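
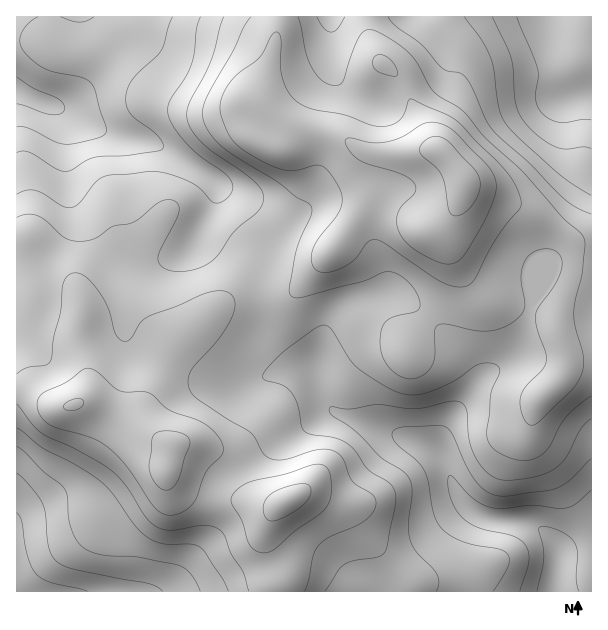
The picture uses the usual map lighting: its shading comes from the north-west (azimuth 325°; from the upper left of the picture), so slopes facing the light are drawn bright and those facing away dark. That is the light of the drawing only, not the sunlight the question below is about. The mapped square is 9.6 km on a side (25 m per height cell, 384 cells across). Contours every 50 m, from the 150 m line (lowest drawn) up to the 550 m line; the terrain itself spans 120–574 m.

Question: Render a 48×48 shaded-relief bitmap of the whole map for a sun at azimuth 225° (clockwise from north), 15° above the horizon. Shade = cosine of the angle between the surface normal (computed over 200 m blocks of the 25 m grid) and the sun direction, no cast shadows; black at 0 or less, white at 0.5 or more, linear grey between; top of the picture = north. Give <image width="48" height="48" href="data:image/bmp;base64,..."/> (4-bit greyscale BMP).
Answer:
<image width="48" height="48" href="data:image/bmp;base64,Qk32BAAAAAAAAHYAAAAoAAAAMAAAADAAAAABAAQAAAAAAIAEAAATCwAAEwsAABAAAAAAAAAAAAAAABEREQAiIiIAMzMzAERERABVVVUAZmZmAHd3dwCIiIgAmZmZAKqqqgC7u7sAzMzMAN3d3QDu7u4A////AKu7vMy7qru7u8uodmZ4iJmHZneHdlZ5mau7zMy7q7u7vMuodmZ4iZh2Vnd3dlV5mbu7u7uqq7u7vMuodmeImYdlVmd3ZURomau7uqmavMu7u8uod3eJmYZVVmZVVDRpqaq7qpmbzcu7u7upiIiZmHVFVlREMzWKqaq7qZms3suru7upmImZiGVVVUNFVWirqau7qZm97sqZqrqpmYiIh2VVVEWJqavLmLu7qZrN7bmImZmYh3dnZlRFRFnNy8y6iMy6qqve7Kd3iIh2ZmVVVENERHzty7upiMy7u83u25dneHZVVVREMzMzNZ3tu7qZiMzMzd3cuYdniHZUVVQzMzMzR77cu6qYd93d3dy6qYd3d2VVVVQyIjNEac7buqmHd+7u3LqpmHZmVVVWZlMiI0Vnms3Kqph2Z+/ty6mZh2VENEVndlQ0RXiaq8y6mph2d+7cqYiIdkQzNFZ3ZVVneJq7qruqqqh3eMyph3d3ZURERWZ3ZVaJmbzLuruqqqmIiKl2ZmVmZVVWZnd3ZVeaqs3LqqqpmZiIiIdmdlVWZmZ3d3d3Zmiaq83KmZmZmIiHd3d4h1VWd3d3d3iHdnmqq8uoiIiZmIiIdneJl1Vnd4iIh3iId4mqq7qHd3iZmZmYZoiZl2Z4iIiIh3iIiImqqql2Z4mZmZqoZoiZh3d4iIiIh3iJmImqqZh3eJmqmZqXZpiJmHd4iIiId3iJmImZmYd3iZqpmJmHZoiJmGZ3d3d3d3eJmImZmId4maqYd4iHd4iZl2ZnZmd3d3eImZmZmIiJqqmHdniHd5iJhlVmZmZmZnd4maqqmYmry6l3ZniId5iIdlZmZ2Zmd3d4mrupmZrN3Kh2Z3iIh5iHZVZ3d3Znd3d4mrqYiJve25d2d4iIh5h2Zmd3iHd4iId4mqmHeK3tyod3d4iIh4dlVneIiHd4iIiImZiHebzbmId3eImYdmZUV4h4iHd3iIiJmZiIiaupiId2eIh2VFVEZ4h3iHdmd4iJmZmZmZmHeJh2d4ZTM1VFaId3d3ZVZ4iaqpqqmZiImphmZmQiI2VVeIdmdmRFaKu8uqq6mYiJqqhlRDESNGZVeHZmZURGnN7uy6q6qZmau5ZCIhATVmVVZ2VVVUWL3//9upq6qZqrunQQAAAkZlVFZlVVZnnO//7bmIqqmImaqEEAAAE1ZlRFVmZ4ib3v/tuod4mYZWZ4dBAAARJFZkRFZ4mqq83t3LmId3d1REZ3UgAAEiNFZkRWiaq7u7zMy6mHZVVENGeGMQASMzRWZlZ5qqqqqaqruph2VERFZ4mGMSMzM0VndomquqqpiImaqZdlVVVniaqFM0VERFZ3d7u7qqmYiIiZmYdlVVZ4qqljNGZURFZ4iLuqmZmIiImamYd2ZVZ5qpdCNXZURFZ4iKqZiIiIiImqqYiHZVZ5qXQiRnZURFVniJmId4iIiJmqqpmHZVV5l0ITV3VENEVniIh3d3iIiJmqqpmHVEV5hjI1d2VERFV4iIh3d4iIiJmqqZmHVEV5hTJGd1RERFZ4iA=="/>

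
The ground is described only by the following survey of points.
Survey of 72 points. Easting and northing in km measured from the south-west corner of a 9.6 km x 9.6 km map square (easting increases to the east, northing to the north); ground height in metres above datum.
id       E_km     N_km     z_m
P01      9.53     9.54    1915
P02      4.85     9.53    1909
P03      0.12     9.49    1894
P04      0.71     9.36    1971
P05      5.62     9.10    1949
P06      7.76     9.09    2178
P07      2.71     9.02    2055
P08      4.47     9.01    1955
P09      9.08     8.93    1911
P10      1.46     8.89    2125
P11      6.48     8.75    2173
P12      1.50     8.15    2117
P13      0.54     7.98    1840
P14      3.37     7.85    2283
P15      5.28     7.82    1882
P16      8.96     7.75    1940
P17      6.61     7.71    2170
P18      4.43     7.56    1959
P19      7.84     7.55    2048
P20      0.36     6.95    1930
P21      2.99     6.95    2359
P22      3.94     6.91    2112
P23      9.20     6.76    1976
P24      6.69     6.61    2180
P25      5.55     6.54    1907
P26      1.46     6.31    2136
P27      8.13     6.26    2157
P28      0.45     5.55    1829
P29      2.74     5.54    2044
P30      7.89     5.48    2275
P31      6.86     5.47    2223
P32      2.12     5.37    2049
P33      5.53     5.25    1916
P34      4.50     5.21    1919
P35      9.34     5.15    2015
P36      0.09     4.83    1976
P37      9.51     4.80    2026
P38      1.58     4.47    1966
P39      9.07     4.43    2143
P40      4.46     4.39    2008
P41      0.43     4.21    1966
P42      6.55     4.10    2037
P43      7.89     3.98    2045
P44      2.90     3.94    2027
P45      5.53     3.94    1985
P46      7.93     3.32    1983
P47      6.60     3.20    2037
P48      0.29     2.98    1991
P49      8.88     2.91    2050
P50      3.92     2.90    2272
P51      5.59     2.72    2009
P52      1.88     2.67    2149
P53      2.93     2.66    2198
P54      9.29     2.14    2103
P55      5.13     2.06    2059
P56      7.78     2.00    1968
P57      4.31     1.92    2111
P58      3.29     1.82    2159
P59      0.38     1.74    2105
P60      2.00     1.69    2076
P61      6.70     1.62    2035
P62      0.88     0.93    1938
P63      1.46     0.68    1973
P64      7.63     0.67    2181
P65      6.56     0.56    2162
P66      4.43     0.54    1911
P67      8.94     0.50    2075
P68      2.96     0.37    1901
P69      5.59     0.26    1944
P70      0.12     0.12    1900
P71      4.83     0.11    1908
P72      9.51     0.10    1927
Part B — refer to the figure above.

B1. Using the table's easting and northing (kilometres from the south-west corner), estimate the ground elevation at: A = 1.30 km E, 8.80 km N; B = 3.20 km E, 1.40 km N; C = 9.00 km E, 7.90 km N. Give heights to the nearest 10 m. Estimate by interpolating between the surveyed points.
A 2090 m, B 2050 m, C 1920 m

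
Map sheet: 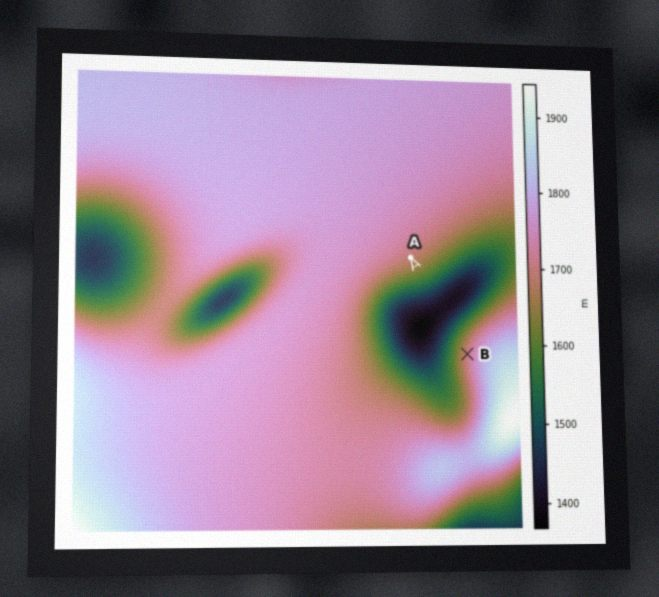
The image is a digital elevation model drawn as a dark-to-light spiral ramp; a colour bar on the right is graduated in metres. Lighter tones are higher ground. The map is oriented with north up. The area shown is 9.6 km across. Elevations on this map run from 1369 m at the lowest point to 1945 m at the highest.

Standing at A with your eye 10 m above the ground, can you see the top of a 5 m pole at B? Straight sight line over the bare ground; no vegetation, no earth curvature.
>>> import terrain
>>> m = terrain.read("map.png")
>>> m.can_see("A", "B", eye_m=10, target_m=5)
True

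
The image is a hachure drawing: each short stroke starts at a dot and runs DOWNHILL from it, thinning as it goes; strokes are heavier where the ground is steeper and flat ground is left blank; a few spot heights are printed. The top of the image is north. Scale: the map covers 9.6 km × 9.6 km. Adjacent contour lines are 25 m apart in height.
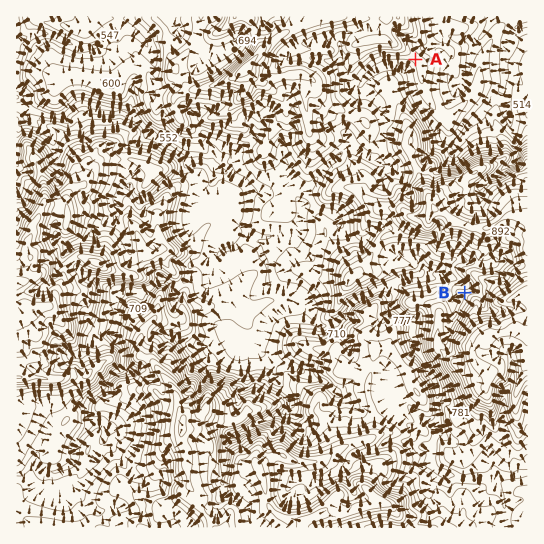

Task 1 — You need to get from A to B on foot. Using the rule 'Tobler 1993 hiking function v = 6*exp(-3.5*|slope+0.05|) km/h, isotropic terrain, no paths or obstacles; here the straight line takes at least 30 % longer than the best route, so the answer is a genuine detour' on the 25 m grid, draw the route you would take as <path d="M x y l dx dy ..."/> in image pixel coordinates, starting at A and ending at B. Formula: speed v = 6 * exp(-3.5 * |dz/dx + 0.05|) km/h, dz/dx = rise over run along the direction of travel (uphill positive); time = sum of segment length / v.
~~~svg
<path d="M415 59l-1 3 0 5-13 27 0 3-6 10 0 11-6 13 0 19 6 13 0 36-4 7 0 3 7 13 5 5 3 4 21 11 2 1 2 6 7 6 3 2 4 4 2 1 2 3 0 4 2 5 2 1 4 8 5 6 3 4"/>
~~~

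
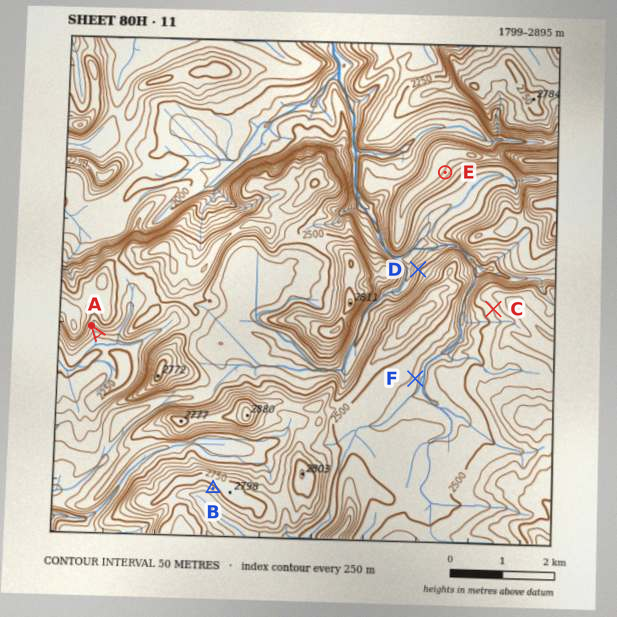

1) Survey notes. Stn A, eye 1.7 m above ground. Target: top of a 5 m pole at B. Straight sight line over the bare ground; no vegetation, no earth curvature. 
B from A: not visible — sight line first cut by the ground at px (139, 389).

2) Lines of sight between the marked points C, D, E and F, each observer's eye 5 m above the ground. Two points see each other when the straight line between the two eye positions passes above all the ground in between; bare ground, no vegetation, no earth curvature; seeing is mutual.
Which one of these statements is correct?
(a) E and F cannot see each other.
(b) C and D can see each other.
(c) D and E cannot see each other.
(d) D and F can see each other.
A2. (a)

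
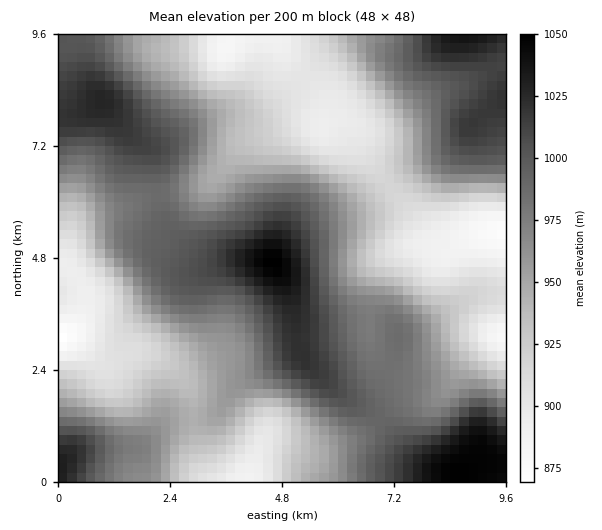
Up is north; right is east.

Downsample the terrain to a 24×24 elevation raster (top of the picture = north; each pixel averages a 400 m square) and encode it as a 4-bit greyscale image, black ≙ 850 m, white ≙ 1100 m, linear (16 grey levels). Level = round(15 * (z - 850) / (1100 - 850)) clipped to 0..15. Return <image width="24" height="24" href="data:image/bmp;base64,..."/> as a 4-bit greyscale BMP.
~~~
<image width="24" height="24" href="data:image/bmp;base64,Qk2WAQAAAAAAAHYAAAAoAAAAGAAAABgAAAABAAQAAAAAACABAAATCwAAEwsAABAAAAAAAAAAAAAAABEREQAiIiIAMzMzAERERABVVVUAZmZmAHd3dwCIiIgAmZmZAKqqqgC7u7sAzMzMAN3d3QDu7u4A////ALmHdlQzI1ZnmavMzLqYd1VDM1Vniau8zKmHd2VVM0VniZmry4dmZmZmRFaImIiJqmVEVmZmZniZmId3h1RERVVneJqpiId2ZTM0RFZneaqpiIdlQxI0RFZ3iaqYiIdlMiI0Vnd3iqqYiIdkMjI0aIiImrqYd3ZURDM1eJmZq7qHZlRERDNXiZmqvLqGVEMzMzRoiZmqvLqGVDMiIkV4iZmZq6mHVDMyIlV4iIiImZmGVEMzImZ4iIZniIh2VERVVXeJmYZmZmZURFZ4iIiZqZdlVVQzNFeJmaqqqZhlVEMzNFeaqqqqqYdlVDMzNGeaqqq6mHZVRDMzRXiZqqqph2VEQzM0VoiZqpqYZlQjMzNFaImqqpmHZVMiIjNFeIq7ug=="/>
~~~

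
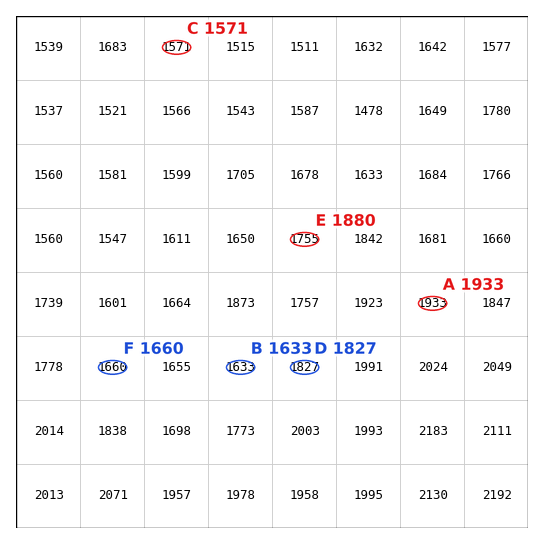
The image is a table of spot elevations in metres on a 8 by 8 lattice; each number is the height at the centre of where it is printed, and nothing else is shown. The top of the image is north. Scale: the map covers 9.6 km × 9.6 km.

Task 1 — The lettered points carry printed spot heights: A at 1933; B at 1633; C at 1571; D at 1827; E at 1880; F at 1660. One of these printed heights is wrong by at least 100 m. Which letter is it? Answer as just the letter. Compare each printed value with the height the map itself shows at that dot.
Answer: E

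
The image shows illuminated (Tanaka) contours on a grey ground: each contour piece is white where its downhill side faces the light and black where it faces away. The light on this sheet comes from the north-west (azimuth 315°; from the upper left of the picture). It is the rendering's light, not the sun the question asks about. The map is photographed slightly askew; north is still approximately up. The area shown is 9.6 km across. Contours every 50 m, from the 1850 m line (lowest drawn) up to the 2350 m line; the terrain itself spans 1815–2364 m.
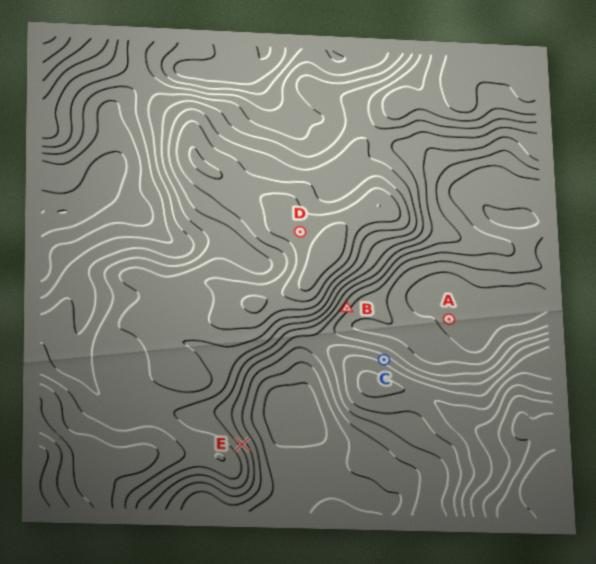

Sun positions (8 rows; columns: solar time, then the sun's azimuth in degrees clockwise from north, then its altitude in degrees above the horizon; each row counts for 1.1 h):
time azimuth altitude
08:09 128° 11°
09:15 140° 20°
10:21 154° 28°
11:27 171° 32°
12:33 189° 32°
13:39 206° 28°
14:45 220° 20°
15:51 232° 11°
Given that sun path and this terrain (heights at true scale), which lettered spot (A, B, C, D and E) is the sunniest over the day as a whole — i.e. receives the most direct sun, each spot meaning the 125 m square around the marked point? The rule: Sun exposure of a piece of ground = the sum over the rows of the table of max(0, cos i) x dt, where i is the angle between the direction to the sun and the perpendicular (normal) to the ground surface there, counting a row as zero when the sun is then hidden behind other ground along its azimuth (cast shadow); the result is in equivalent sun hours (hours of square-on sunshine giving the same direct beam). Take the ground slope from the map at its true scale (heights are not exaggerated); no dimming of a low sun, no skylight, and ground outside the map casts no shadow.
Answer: B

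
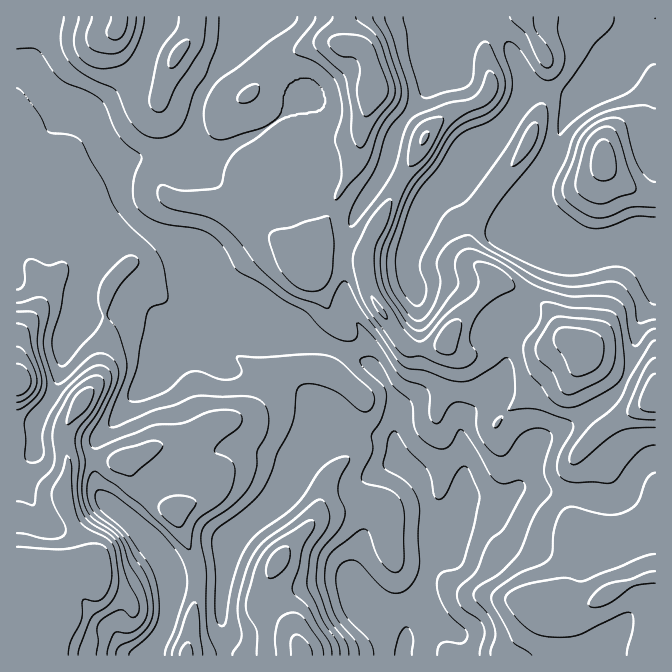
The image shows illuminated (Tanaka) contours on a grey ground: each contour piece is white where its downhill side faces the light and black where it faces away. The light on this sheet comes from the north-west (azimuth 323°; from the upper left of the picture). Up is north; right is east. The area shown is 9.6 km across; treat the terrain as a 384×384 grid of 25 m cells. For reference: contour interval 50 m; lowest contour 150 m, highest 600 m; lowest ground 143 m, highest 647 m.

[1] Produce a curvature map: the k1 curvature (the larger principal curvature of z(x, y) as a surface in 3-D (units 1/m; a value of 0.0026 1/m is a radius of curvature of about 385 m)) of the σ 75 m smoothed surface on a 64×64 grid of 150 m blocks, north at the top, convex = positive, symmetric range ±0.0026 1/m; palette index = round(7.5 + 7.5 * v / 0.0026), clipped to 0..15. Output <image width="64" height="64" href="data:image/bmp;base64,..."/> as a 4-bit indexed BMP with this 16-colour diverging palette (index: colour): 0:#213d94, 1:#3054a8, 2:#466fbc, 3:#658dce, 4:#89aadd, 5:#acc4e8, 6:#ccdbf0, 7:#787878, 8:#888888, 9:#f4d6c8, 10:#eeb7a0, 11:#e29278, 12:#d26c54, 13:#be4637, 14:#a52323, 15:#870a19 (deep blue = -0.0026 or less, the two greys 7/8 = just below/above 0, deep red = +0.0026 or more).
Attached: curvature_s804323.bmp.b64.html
<image width="64" height="64" href="data:image/bmp;base64,Qk12CAAAAAAAAHYAAAAoAAAAQAAAAEAAAAABAAQAAAAAAAAIAAATCwAAEwsAABAAAAAAAAAAlD0hAKhUMAC8b0YAzo1lAN2qiQDoxKwA8NvMAHh4eACIiIgAyNb0AKC37gB4kuIAVGzSADdGvgAjI6UAGQqHAIiJuGiXaGeb7pmqmIeKu6qqmYh4iJmZmqh4iIiHeIiJiHi6iJmamIjfmIeIiJvLqqqZiHeJmHd4qYiIiIh3iImIeKuXeKyph7+nd4iIm7qYiIiIeImIdmeZiIiIiHd3iYh4m6dmjMqYn7d4mZmauodneIh4iIiHZ5mZmZmYiHeJiIiaqpib2pifx3irqZq6h2d4iHd3iJiImpmZmaqYd4mIiJmauqvJh47XeJu5iaqHd3iJiHeJqru7qZmJm8qHeIiIiInKq7mHfeiIi7mJmYd3eImYiJqru7qqqZiJvMqIiIh3icupmYd86IiKy5mZdnd4iqmJmZiIiZiJmHiKvLuIiJmZy5mJh33oiIm8uZh2Z3iaqYiYZ5h4mIiJiIiJqqu7u6rMmIiHj8h3iK3amHZniJqph4dnmHeIh3iYd3iJmaqZmcyoeHe/p3eIm+2odniImqiHd3iZd4iIeJh3iIiId3ibzLl3eO2Gd4iZvtqIiIiaqHd3eJl3eIiIiIiIiIh2ety6mHd76nZniIiL7amYiJmod3d3iYiIiIiIiIh4iHee6niIiK3Jh3iIiHi+ypmIiah3iHeJiIiImIiIiIiIiL+2Z3eb3Lu6mIiHd4zJmZiJmIiId4l3iIiZiHd4iIiJ75Vmeby6q7y6iIh3esmImZmYiJh3iHeIeJmHiHeIiJrvhnebuYiImaqZiId4uneJmZiImHeJiHd4mYeIh4iImd+HiKuYeIiImZmIh3irh4iIiHiYd4mYd4mZiIiIiIiHz6mqqYd3eIiZmYiHiJupiHeIeJh3iamImbuYiIiIl2fPqry6qXd4iImZiHd4iauod3h4mHeKqYiJrah3d3eXZ++ImrvLqYiIiIiHd3eIirqHeImZd4qod3ib2od3d6iJ7nZ4iZu7qpiIiIiId3iImnd4mamIm6h3d4jNqHd3qInul4d4iZmaqpiJiIiIiIiZh4maqImrqHd3eJvLh3e3ec/JiHiIiIiaupmYiIiIiZqYiJqneKqph3d4mZzLmMiIr/uIiIiIiImqqZiIiHeIm5h3iqh4maqZiJmYeL3c2piM/piHd4iIiIiZmYh3d3ibmHeJqYiIiZmZqoh3eszsuprv2Ydnd4mId4iZiHd3irqpiIiYiId4mIirmIh4rN25iK79mHd3iYd3eIiIh4msqIiZd4iZh3eId5uomYid3Jhnm925iHiJh3eIiZmaq7l3eKl3iZmIh4mIiqmZmJ3ch2eKu6mIeIiIeJmaq7u6mHZ4upmau6mIiZiJqpmYjdt2d4mqmYd4h3iamHd4iIiYd3ndzLu6qpmaqYmZqpiMzHZ3iJmZh3d4iZh3d3h3eJqYfP3M3Jd4iJqqqqmqiIy8l3d4mZiHd4iIiHd3d3iJuoif+YnPt2d4h4q7qquXi6y4h3iZiId4iIiIh4iHd5uoiP+3Z53qd3d2i7mJq6eJm8qIeJmIiIiIiIh3iIh4q4eM/YZmms2nd2erl4iKuYd5uoeImYd4mYiIiHd4iIm6d5/4dmaZm8p3m8uYiImph1iqh4iZh3ioiIiId3eJqql4z7ZnZ5mIvKvduYiImZmHaJmYiIqYiZh3iIiHiJqqqYjvlnd3iIeb3cqHd3eJqYeJmKmIiZmamId4iJmZqpmpme+HeJiImc7bmHd3d4mZh4mHmYd4mZqYh3d4iJmZiKmJ7oZ4mZms7JiHd3d3iJiIiHeIh3iJqYh3d3iIiJmJqYnelneIiay4d3d3d3eIiIiId4iHeJqId3d3eImZmZmpiL+3d3iJm5Znd3d4iIiHeIh3iIeJmIiId3eJmZmYiKl3n/mHd4iLpmd3iIiZmId4iHeIiImIiIiImZqpiHeImoeM+4d4iIu3d3iIiJmZhnh4h4iImXiJmqqqqYiHd4eKl3j/h3iIisp3eIiYmZmYiYiIiImYeJmaqqmYh3d3d4q4eL+3eIh4zJd3iamZmZq8iIiIiZh4iZmIiIiIiHd3ebp3jvh3h3edyHeKu6mYm8uIiIiZiIiJmHd3iZiId3d4q5h5+3eHd4rbh4mbqpm7mIiIiZiIeImYd3eImYiHd3eLuIffqIh3eL6oiIm6q7l2iIiJmHd3iYiHd4iJmYiIh3rJh5/piHd3jemHeKu7p3aHiIiHeIeIiHd4iIiJmYiIidqHjfuHd3d6/Ih3m8yXd4iIiIiIiIiYh4iIh3iJmZmK6neK/4Z3d3jPqImrzJd3iIiIiIiIiZmIiZiIiIiIiJrsd4nf2GeIeJ/IiZrMqIeIh3iHeIiJmYiJmYiIiId3ie2Hia3+qImIjeh4iazKiIiId3d3iJmZiIiZmIiHh3d43qiZiM/9upiK2neImauoiHeId3iZmamHiJqpmId3d3i9yql3ib39qIi6d3iIiamIeIh3iZmJund4iaqod3d2ebzLqXeIeM+5h5p3eId3iYh4iIiZmIi7h4iIial3d3aJrNqYd3dmn7mIm5iId3eJh3iIiZmYeL2YiHh4mph3d5mc2Yh3d3euqIi8qIiHd4l3eImZmZmInciId3iJqpiJqZ3Id3d3iL2HeNypiId3iXd4maqauYib64iHd3ibu6u5rbh3d3iIvId62piHd3eId4iZqqvJiInNmIh4iImry6q8qIh3iIirh5y5iIh4eIiIiIiZq9qId62oiHiId3iamaqYiIiIiImYq5eIiIiIiIiId4mJ25h2nbiIiId2Z4mZmYZ3iIiHeJqqh4maqYiI"/>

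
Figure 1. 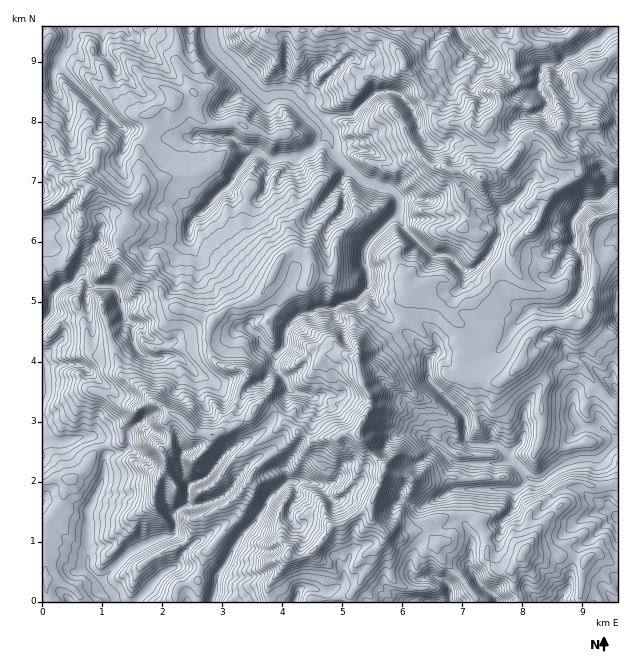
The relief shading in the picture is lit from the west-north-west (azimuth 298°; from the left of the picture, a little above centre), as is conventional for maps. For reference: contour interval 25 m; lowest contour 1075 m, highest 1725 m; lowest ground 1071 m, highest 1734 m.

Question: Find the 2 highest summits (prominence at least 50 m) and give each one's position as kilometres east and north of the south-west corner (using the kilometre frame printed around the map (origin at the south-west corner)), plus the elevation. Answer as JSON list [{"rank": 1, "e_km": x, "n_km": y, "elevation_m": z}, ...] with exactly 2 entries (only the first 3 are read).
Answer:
[{"rank": 1, "e_km": 5.26, "n_km": 2.79, "elevation_m": 1734}, {"rank": 2, "e_km": 2.39, "n_km": 3.01, "elevation_m": 1688}]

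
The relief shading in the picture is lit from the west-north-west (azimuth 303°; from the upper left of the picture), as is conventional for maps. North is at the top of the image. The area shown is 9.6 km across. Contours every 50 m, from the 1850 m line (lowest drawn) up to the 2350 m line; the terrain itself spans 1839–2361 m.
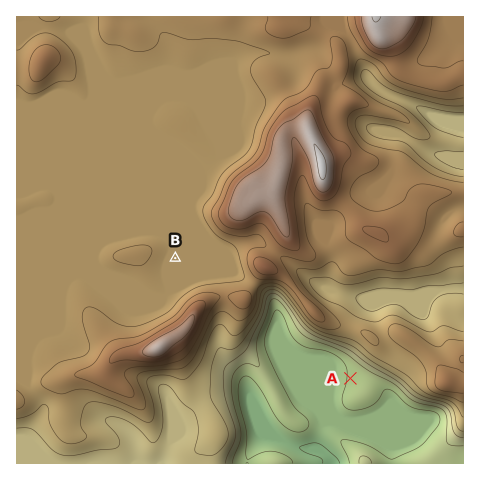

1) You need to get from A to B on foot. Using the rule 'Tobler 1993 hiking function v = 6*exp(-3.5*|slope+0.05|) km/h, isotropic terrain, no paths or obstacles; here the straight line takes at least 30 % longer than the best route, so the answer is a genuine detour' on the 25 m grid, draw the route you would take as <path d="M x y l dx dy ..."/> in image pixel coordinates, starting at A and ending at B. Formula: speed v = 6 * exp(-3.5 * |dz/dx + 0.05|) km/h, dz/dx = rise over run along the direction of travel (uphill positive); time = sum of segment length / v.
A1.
<path d="M350 378l-9-18-12-12-16-8-9-10-18-35-7-7-7-3-17 0-5-2-26 0-49-25"/>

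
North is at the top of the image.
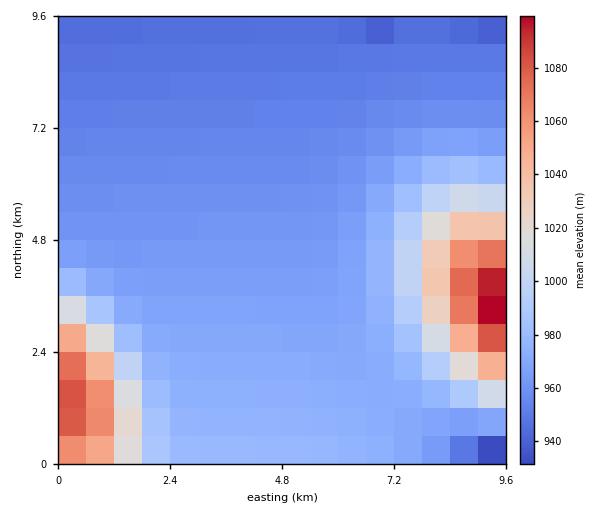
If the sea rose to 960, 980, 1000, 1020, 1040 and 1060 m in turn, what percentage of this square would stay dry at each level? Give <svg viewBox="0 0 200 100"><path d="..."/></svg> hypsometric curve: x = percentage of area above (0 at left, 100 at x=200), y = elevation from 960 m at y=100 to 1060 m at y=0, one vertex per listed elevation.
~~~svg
<svg viewBox="0 0 200 100"><path d="M123 100l-83-20-13-20-7-20-6-20-5-20"/></svg>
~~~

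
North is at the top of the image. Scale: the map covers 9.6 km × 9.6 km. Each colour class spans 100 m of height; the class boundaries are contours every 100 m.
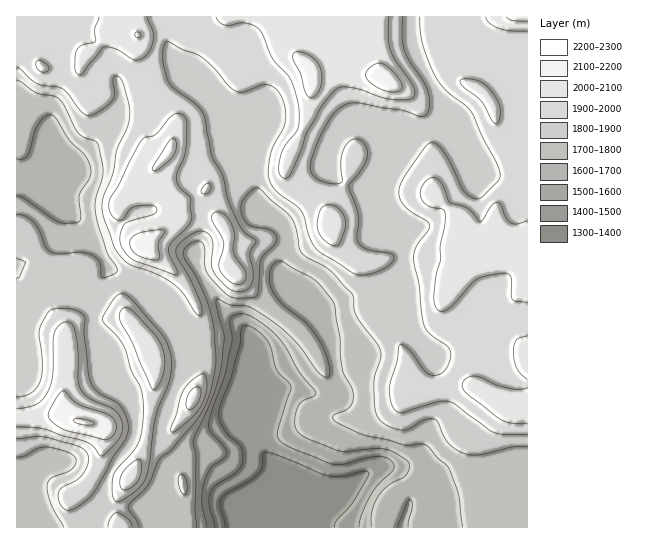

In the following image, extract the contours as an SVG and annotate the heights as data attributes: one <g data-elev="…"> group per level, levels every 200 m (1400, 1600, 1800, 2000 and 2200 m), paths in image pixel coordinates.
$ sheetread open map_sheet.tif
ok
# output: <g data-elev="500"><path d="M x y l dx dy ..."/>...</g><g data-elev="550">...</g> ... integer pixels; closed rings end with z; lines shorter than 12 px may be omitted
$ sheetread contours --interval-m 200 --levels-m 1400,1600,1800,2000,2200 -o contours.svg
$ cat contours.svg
<g data-elev="1400"><path d="M225 527l-5-20 1-8 5-5 21-12 11-8 4-8 1-12 3-2 12 3 51 21 13 0 21-5 6 1-2 6-12 21-19 22-2 6"/></g><g data-elev="1600"><path d="M207 527l-5-24 1-18 7-16 14-11 2-5-3-7-13-15-1-9 16-48 7-31-2-24 4-4 8-1 7 1 7 4 20 16 10 12 14 26 15 18 0 4-13 6-5 8-2 16 2 5 3 4 9 5 32 12 34-3 12 2 10 4 11 8 2 5-4 8-19 11-10 12-5 15-1 14"/><path d="M398 527l8-22 4-6 2 2 0 5-4 21"/></g><g data-elev="1800"><path d="M138 527l-1-6-8-11 0-5 19-20 11-26 12-9 30-36 9-21 5-24 1-11-2-25-3-20-12-31-15-24 0-8 3-4 6-4 5-1 4 1 2 5 1 18 1 6 16 19 7 6 5 2 22-1 2-6 3-32 4-5 9-9 3-6-1-4-4-4-22-5-4-4-4-5-1-8 1-7 7-9 6-5 6 1 30 29 5 11 3 20 4 5 27 16 23 25 3 20 21 28 4 8 0 7-6 17-1 11 1 24 6 11 10 6 12 3 7-2 15-8 9-1 4 3 6 15 6 8 9 6 10 4 12 0 32-8 14-1"/><path d="M183 494l3 0 1-8-2-9-4-3-2 3-1 5z"/><path d="M17 457l6-1 14-7 9-2 20 4 9 6 1 5-3 6-6 4-16 6-4 7 1 8 3 10 13 24"/><path d="M17 258l9 4-7 16-2 0"/><path d="M17 80l4 2 16 11 21 5 6 7 14 28 5 4 12 4 3 2 5 28-7 28 0 15 11 37 10 16 0 4-4 4-10 3-2-3-2-13-7-7-10-3-23 2-9-2-4-5-7-17-5-7-8-6-9-3"/></g><g data-elev="2000"><path d="M124 490l9-3 6-9 3-12-3-6-8 3-9 11-2 11 2 4z"/><path d="M17 427l25 1 21 8 20 5 10 5 8 10 5-3 12-12 3-7 2-7-2-9-6-7-26-13-8-9-3-10 0-25-2-20-3-9-6-3-8 3-5 9-1 41-2 10-4 9-6 7-5 4-19 4"/><path d="M187 409l3 1 3-2 5-6 3-8-2-7-5 1-5 6-3 8z"/><path d="M152 389l2 1 3-2 6-14 2-13-3-14-7-12-20-21-6-6-6 0-4 6 1 7 13 22z"/><path d="M527 388l-8 1-8 0-14-4-15-7-8-2-8 2-4 7 1 4 4 5 33 25 11 4 16 0"/><path d="M527 336l-10 4-3 5-1 6 4 17 4 6 6 5"/><path d="M233 283l5 1 5-2 3-4 0-5-12-20 1-18-4-12-8-9-8-2-3 3 0 4 10 18 2 6-5 19 0 7 5 8z"/><path d="M172 274l5 1 1-2-9-19 0-8 19-20 4-8-1-20-11-11-4-8 1-6 8-20 2-24-2-11-3-3-4-2-8 4-15 18-10 2-4 4-23 45-7 11-2 8 2 10 4 4 4 1 4-1 6-9 5-3 16-2 6 2 1 4-3 3-29 10-5 10 0 9 5 10 8 7z"/><path d="M331 245l4 1 4-2 6-14 1-8-2-7-5-6-5-3-5-1-5 1-3 3-4 17 4 11z"/><path d="M527 221l-10 3-7-2-5-5-4-12-4-3-6 4-8 13-4 3-11-13-19-7-7-17-7-7-4 0-4 2-6 10 0 7 4 6 6 4 12 3 2 4 0 12-5 20 1 13-5 15-2 19 0 9 3 7 5 2 7-3 22-24 7-6 24-5 5 0 4 4 0 18 2 5 14 2"/><path d="M204 194l3-1 3-3 1-4-2-3-4 2-4 5 0 3z"/><path d="M495 123l2 0 2-3 1-10-2-8-7-11-6-6-7-4-11-2-6 1-1 2 2 4 20 16 9 18z"/><path d="M40 71l7 0 2-4-6-5-5-2-2 2 0 4z"/><path d="M99 17l-4 12 0 13-13 3-6 6-1 18 1 4 3 2 4-2 20-26 6 0 8 2 17 11 5 0 6-3 6-8 2-11-1-8-5-13"/><path d="M216 17l3 5 6 3 20-2 8 2 5 3 5 7 10 24 14 16 5 7 6 23 1 17-2 8-12 16-5 11-1 14 2 5 4 2 4-1 2-4 10-23 6-17 13-24 17-20 6-2 11 1 27 9 12 2 14 1 7-3 1-4-2-7-17-25-6-11-2-13 1-20"/><path d="M486 17l4 6 9 6 11 2 17 0"/></g><g data-elev="2200"><path d="M82 425l9 0 3-2-9-4-11 0 1 3z"/></g>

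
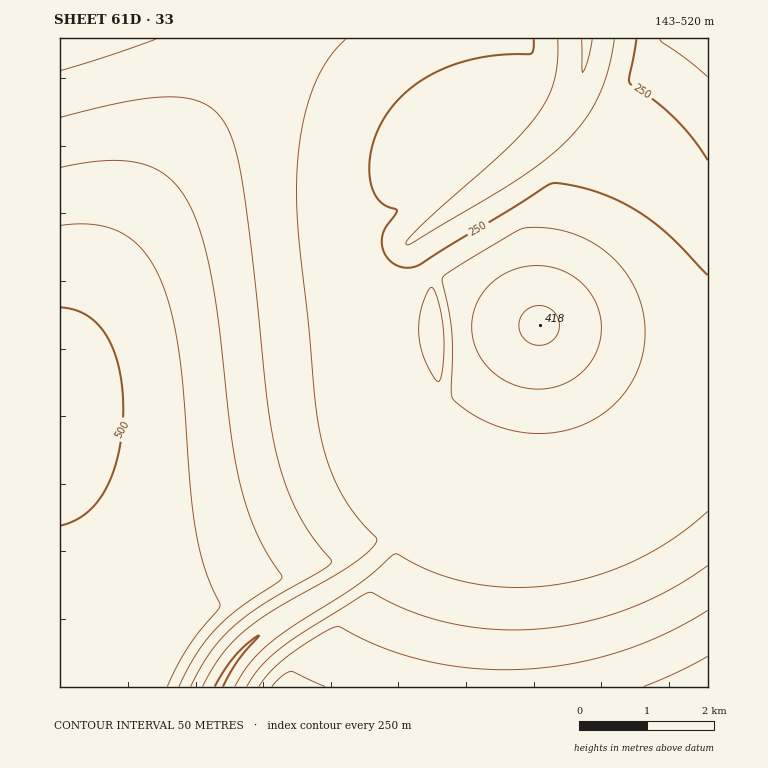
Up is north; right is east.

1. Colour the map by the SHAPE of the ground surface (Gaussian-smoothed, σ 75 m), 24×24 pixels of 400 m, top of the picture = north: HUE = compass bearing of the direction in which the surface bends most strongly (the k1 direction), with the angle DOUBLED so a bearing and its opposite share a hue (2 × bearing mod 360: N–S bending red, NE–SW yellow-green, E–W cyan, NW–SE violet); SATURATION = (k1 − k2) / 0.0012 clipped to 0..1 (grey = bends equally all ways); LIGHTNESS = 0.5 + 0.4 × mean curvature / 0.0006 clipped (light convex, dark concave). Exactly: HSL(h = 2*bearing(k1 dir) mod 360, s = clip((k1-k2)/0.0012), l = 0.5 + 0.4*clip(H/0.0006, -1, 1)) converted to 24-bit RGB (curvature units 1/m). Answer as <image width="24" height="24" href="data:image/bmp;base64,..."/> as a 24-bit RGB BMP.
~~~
<image width="24" height="24" href="data:image/bmp;base64,Qk32BgAAAAAAADYAAAAoAAAAGAAAABgAAAABABgAAAAAAMAGAAATCwAAEwsAAAAAAAAAAAAAf4F+f4F+foJ+xI+CxXx2LGltADUwlrCI5qW8hH6MfIWEfIWFfISFfIKEfIGEfH+EfH6DfH2DfXyDfnyDf3yEgX2Egn2Fg32Ff4F+f4J+foJ9hod+6pSflWZzAjEfBmMor4GO5JvFkH2QfISEfIODfIGDfICCfH+BfH6BfH2AfHyBfXyBfnyBgHyCgXyDg3yEf4F+f4J9foN9fYR9m36E7JPJpGmaCUkXADMEdqNL5JW9j3yIe4GBe4CAfH9/fH5+fH19fH19fH19fHx+fXx+fnx/f3yAgXyCgIJ+f4N+foR9fYR9fIV9k36P3JHgz5DmQWrBADMBAlsA4YWdg3x7e318fHx7fHx6fH15fH15fH15e316e316e317fXx9f3x/gIJ+f4N+foR9fYV9fIZ8fIZ9fIZ+hH2VrofPxpzqEJD/AFUWwIByfHt5fHt4fXt2fXx2fX11e352en12eX13eX14en16e318gYN/gIR+f4V+foZ9fYZ8fIZ8e4Z8e4R9e4J9e4B9jnuUpmTQJ65WgXp2fXh1fnp0fnxzfn9zfH9zeX9zd350dn51dn13eH15gYN/gYR/gIV+f4Z9foZ9fIZ8e4V8e4N8e4B8e318fHp6fXh6fGyMgHl0fnZzf3lzgHxygIByfIByeYBydYByc39zdH52dn54goSAgoV/gYZ/gIZ+f4Z9fYZ9fIR8fIF8e358e3t8fHh7fXZ6fnR4f3N1gHRzgXhzgn1zgoJzfoJzeYJydIJycoFzcoB2dH95g4SBg4WAgoaAgYZ/gIZ+f4V9fYN9fIB9fH19fHl9fXZ9fnR8f3N7gHN4gnR1g3h0hH51hYR1f4V1eYV0c4RzcoJ2coF5coB7hIWChIaBhIaAg4aAgoZ/gIR+foJ+fX9+e3p+e3d+fHV/f3OAgXN/gnV+hnR+hXd3h394iId4gYh4eYd2dYZ4c4R7coN9coF/hYWChYaChYaBhIaAg4WAgYR/f4F+fX1/e3l/enZ/e3SAfXOBgHODjHt4il2biXp+in98i4p8g4x7eot7d4l/dYaCc4SDcoCChYSChoaCh4eBhoaBhIWAgoOAgIB/fXx/eniAeXWAeXOBenKDfXOFn5V7Ty6xkX2Ej3+Cko2Ag5F/fI6FeouJdoaIdIGFcn2DhoSChoWCh4aCh4aBhYSAg4KAgH+AfXuAeXiAd3SBdnOCd3KEeXSGqql+JxeqnoOCloCUoZGFgp2KfpGTe4aNeICJdXuGc3iDhoOCh4SCh4WBh4SBhoOAg4GAgX+AfXuAeXiBdXSBc3ODc3KEdHSHp7GBLBalgpuTgYSboa24kIuqgX+VfHyOeHiKdXWGc3OEhoOCh4OCh4OBh4OAhoKAhIB/gX6AfXyAeXiAdXaBc3WCc3eEcYSZp3q3NE29fo6RgJWQkJ2EmoKGkn+Sh3uNgHiJfHWGeHODhoKCh4KBiIKBiIKAh4F/hX9/gn6Af3yAeXmAdniBdHiCcKGAPbW+h1mggoGolYKjhZSCjJCAkIR/jX2Ei3qIhneIgXSFfXKDhoGBh4GBiIGAiIF/h4B/hn5+g31/gHyAe3p/d3qAdXuAs6ltRV4nLXJDfIJ/g3+EoYGKk4p+i4N8inp7iHd/hnWChHODgHKChYGBh4CAiIB/iH9/iH5+hn1+hH1+gXx/fXt/eXt+dnx/jHWHv3uqQI1TGmkpaYFuhn2BrX58iYF4h3l3hnV4hHR7gnJ9gXJ/hYCBhoCAiH9/iH5+iH5+h31+hXx+g3x+gHx/e3t+eH1+dn99dnmGu3+wqmWgGWkoQ3xQmnl+p3Z2hHl0g3N0gnJ3gXJ5gHN7hICBhn+Ah3+AiH5/iX1+iH1+h3x+hHx+gXx+fnx+en19eH17dn55doB3pnqdun6uLX9CKnNEs3aCl3FygXRygHJ0gHN3f3R5g3+BhX+Ah36AiH5/iX1/iXx/iHx/hnt+hHt+gHt9fXx8enx6eH14d352eH91jnZ7u4CfPYthKHVawXWHiXJyf3NzfnR2fnZ5gn+BhH+Bhn6Ah32AiX2AiXyAiXx/iHt/hnt/g3t+gHt9fnt7fH16en14en52e351iXt1tIqDJ314TmyKv3aEgHV1fXd4fXl6gH+Bg36BhX6Bh32BiH2BiXyAinyAiXuAiHuAhnuAg3t/gHt9fnt7fXx6fX15fX14fn53tbSBbYaTIEdqonR5rneCfXp7fXx9fn6AgX6Bg36Bhn2Bh32BiXyBinyBinuCiXuCiHuBhnuBhHuAgXt+f3t9fnt7fXx6f396l72EfYCLGytqgH14s3qClnuAfH9/"/>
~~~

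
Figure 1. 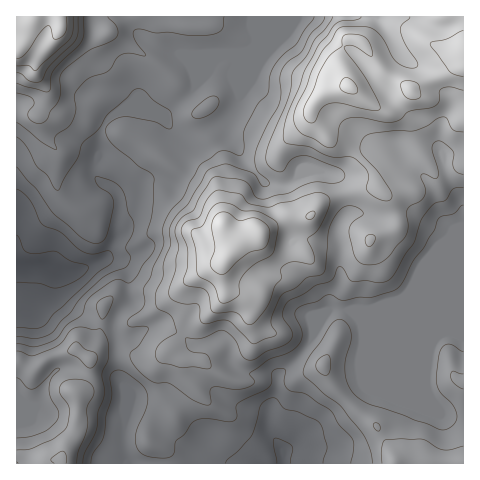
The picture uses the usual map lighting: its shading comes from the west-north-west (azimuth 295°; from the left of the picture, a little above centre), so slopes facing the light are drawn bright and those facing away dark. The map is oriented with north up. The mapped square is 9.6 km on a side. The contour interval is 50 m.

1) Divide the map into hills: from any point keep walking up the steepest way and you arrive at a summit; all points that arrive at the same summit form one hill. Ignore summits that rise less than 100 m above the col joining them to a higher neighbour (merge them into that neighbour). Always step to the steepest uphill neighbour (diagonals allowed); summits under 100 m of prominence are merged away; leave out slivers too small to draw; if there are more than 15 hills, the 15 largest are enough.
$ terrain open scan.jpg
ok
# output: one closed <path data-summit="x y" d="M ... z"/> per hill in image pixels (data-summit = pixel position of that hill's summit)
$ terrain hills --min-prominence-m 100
<path data-summit="349 87" d="M463 16l-210 0 1 30-4 4-18 8-9-1-7 3-23 30-27 24-9 1-33-5-9 4-8 6-6 12-2 25-4 7 0 11 6 7-20 10-25 31-4 9 1 23-4 12 14 6 8 0 31-12 6-6 8-17 4-28-1-11 12-5 17-14 25 4 10-11 3-8 0-18-7-10 10 1 38-16 0 15 21 28 17 18 19 2 9-5 7-6 13-4 17 4 10 7 7 23 0 10-5 7-4 9 4 19-2 34-9 18-2 10 134-2z"/><path data-summit="223 225" d="M227 122l-38 16-7 1 4 8 0 18-3 8-10 11-25-4-17 14-12 5 1 11-4 28-8 17-4 4 13 2 9 6 6 32-16 20-1 13 3 5 11 1 22-12 10-1 22 11 11 9 12 0 15-3 7 8 3 13 8 8 10 3 25 0 4 4 28-30 10-20 13-17 2-10 7-11 2-7 2-28-4-25 4-9 5-7 0-10-7-23-10-7-17-4-13 4-7 6-9 5-19-2-17-18-21-28z"/><path data-summit="33 17" d="M252 16l-236 1 1 249 31 1 2-2 3-10-1-23 4-9 25-31 20-10-6-7 0-11 4-7 2-25 6-12 8-6 9-4 33 5 9-1 27-24 23-30 7-3 9 1 18-8 4-4 1-10-2-4z"/><path data-summit="395 463" d="M463 309l-135 2-5 5-20 37-25 23-1 16-8 19 0 20 14 20 1 12 179 1z"/><path data-summit="61 459" d="M108 259l-37 14-8 0-15-6-32-1 1 198 110-1-4-24 3-46-7-15-4-56 6-11 11-13-6-31-9-6z"/>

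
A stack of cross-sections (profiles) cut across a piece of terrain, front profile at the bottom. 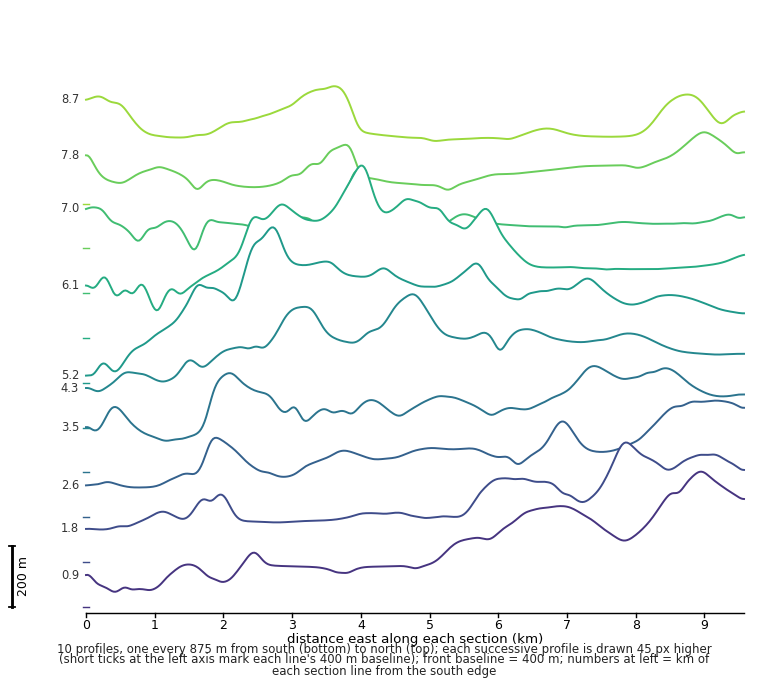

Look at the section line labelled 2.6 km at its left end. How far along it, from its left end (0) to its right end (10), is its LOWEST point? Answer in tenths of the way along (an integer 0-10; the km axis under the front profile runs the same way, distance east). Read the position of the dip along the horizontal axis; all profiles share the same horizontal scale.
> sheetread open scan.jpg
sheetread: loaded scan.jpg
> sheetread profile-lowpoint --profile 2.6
1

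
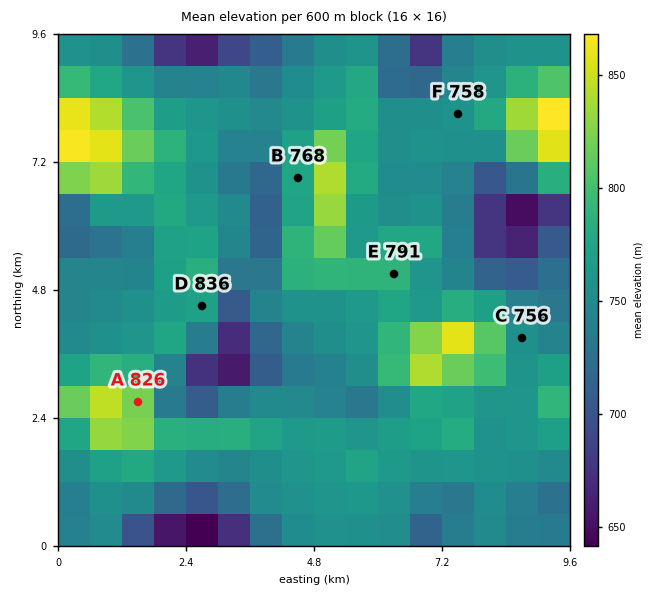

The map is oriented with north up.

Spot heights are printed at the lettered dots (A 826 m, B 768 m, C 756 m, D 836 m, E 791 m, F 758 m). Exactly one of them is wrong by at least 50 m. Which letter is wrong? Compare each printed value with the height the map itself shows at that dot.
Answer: D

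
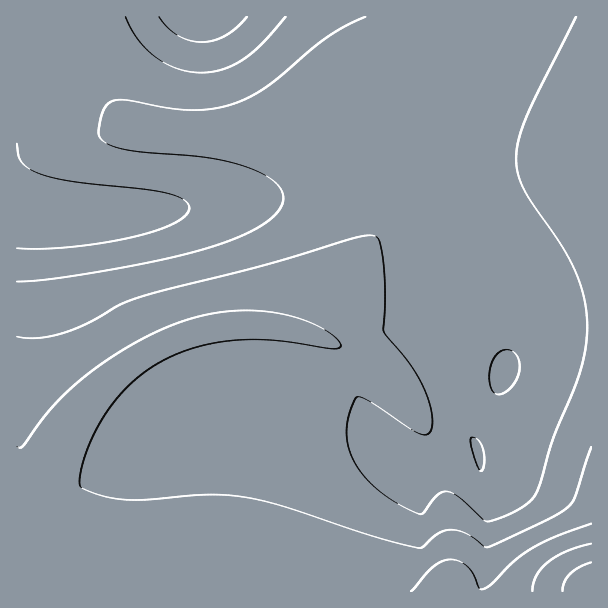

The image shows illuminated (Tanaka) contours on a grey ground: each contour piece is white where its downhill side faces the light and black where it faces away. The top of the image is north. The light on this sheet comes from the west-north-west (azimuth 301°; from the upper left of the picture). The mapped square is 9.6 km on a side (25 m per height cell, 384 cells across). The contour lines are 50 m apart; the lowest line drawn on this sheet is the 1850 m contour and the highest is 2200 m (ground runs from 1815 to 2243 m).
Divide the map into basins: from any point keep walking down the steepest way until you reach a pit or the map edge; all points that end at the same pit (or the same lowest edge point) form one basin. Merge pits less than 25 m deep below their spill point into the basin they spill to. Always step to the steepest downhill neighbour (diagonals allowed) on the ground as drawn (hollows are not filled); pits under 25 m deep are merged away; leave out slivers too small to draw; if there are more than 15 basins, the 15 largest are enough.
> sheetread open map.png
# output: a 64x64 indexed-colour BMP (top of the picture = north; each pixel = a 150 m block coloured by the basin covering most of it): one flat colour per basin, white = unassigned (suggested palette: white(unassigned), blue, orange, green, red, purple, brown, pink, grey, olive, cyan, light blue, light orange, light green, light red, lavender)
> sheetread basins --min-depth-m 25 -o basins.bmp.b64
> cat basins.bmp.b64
<image width="64" height="64" href="data:image/bmp;base64,Qk12CAAAAAAAAHYAAAAoAAAAQAAAAEAAAAABAAQAAAAAAAAIAAATCwAAEwsAABAAAAAAAAAA////ALR3HwAOf/8ALKAsACgn1gC9Z5QAS1aMAMJ34wB/f38AIr28AM++FwDox64AeLv/AIrfmACWmP8A1bDFABERERERERERERERERERERERERERERERERERERERERERERERERERERERERERERERERERERERERERERERERERERERERERERERERERERERERERERERERERERERERERERERERERERERERERERERERERERERERERERERERERERERERERERERERERERERERERERERERERERERERERERERERERERERERERERERERERERERERERERERERERERERERERERERERERERERERERERERERERERERERERERERERERERERERERERERERERERERERERERERERERERERERERERERERERERERERERERERERERERERERERERERERERERERERERERERERERERERERERERERERERERERERERERERERERERERERERMREREREREREREREREREREREREREREREREREREREREREzERERERERERERERERERERERERERERERERERERERERESIhERERERERERERERERERERERERERERERERERERERERIiIREREREREREREREREREREREREREREREREREREREREiIhERERERERERERERERERERERERERERERERERERERESIiERERERERERERERERERERERERERERERERERERERERIiIhEREREREREREREREREREREREREREREREREREREREiIiERERERERERERERERERERERERERERERERERERERESIiIhERERERERERERERERERERERERERERERERERERERIiIiIREREREREREREREREREREREREREREREREREREREiIiIhERERERERERERERERERERERERERERERERERERESIiIiIRERERERERERERERERERERERERERERERERERERIiIiIiEREREREREREREREREREREREREREREREREREREiIiIiIhERERERERERERERERERERERERERERERERERESIiIiIiIRERERERERERERERERERERERERERERERERERIiIiIiIiIREREREREREREREREREREREREREREREREREiIiIiIiIiERERERERERERERERERERERERERERERERESIiIiIiIiIiERERERERERERERERERERERERERERERERIiIiIiIiIiIiIREREREREREREREREREREREREREREREiIiIiIiIiIiIiIiERERIhERERERERERERERERERERESIiIiIiIiIiIiIiIiIiIiIRERERERERERERERERERERIiIiIiIiIiIiIiIiIiIiIhEREREREREREREREREREREiIiIiIiIiIiIiIiIiIiIiERERERERERERERERERERESIiIiIiIiIiIiIiIiIiIiIhERERERERERERERERERERIiIiIiIiIiIiIiIiIiIiIiIREREREREREREREREREREiIiIiIiIiIiIiIiIiIiIiIiERERERERERERERERERESIiIiIiIiIiIiIiIiIiIiIiIhERERERERERERERERERIiIiIiIiIiIiIiIiIiIiIiIiIhEREREREREREREREREiIiIiIiIiIiIiIiIiIiIiIiIiIRERERERERERERERESIiIiIiIiIiIiIiIiIiIiIiIiIiERERERERERERERERIiIiIiIiIiIiIiIiIiIiIiIiIiIhEREREREREREREREiIiIiIiIiIiIiIiIiIiIiIiIiIiIRERERERERERERESIiIiIiIiIiIiIiIiIiIiIiIiIiIiERERERERERERERIiIiIiIiIiIiIiIiIiIiIiIiIiIiIhEREREREREREREiIiIiIiIiIiIiIiIiIiIiIiIiIiIiMxERERERERERESIiIiIiIiIiIiIiIiIiIiIiIiIiIiMzMxERERERERERIiIiIiIiIiIiIiIiIiIiIiIiIiIiIzMzMzMREREREREiIiIiIiIiIiIiIiIiIiIiIiIiIiIzMzMzMzMzMxERESIiIiIiIiIiIiIiIiIiIiIiIiIiIzMzMzMzMzMzMzMzIiIiIiIiIiIiIiIiIiIiIiIiIiMzMzMzMzMzMzMzMzMiIiIiIiIiIiIiIiIiIiIiIiIzMzMzMzMzMzMzMzMzMyIiIiIiIiMzMzMzMzMzMzMzMzMzMzMzMzMzMzMzMzMzIiIiIiIiMzMzMzMzMzMzMzMzMzMzMzMzMzMzMzMzMzMiIiIiIiMzMzMzMzMzMzMzMzMzMzMzMzMzMzMzMzMzMyIiIiIiMzMzMzMzMzMzMzMzMzMzMzMzMzMzMzMzMzMzIiIiIiIzMzMzMzMzMzMzMzMzMzMzMzMzMzMzMzMzMzMiIiIiIzMzMzMzMzMzMzMzMzMzMzMzMzMzMzMzMzMzMyIiIiIzMzMzMzMzMzMzMzMzMzMzMzMzMzMzMzMzMzMzIiIiIjMzMzMzMzMzMzMzMzMzMzMzMzMzMzMzMzMzMzMiIiIjMzMzMzMzMzMzMzMzMzMzMzMzMzMzMzMzMzMzMyIiIjMzMzMzMzMzMzMzMzMzMzMzMzMzMzMzMzMzMzMzIiIiMzMzMzMzMzMzMzMzMzMzMzMzMzMzMzMzMzMzMzMiIiMzMzMzMzMzMzMzMzMzMzMzMzMzMzMzMzMzMzMzMyIiIzMzMzMzMzMzMzMzMzMzMzMzMzMzMzMzMzMzMzMz"/>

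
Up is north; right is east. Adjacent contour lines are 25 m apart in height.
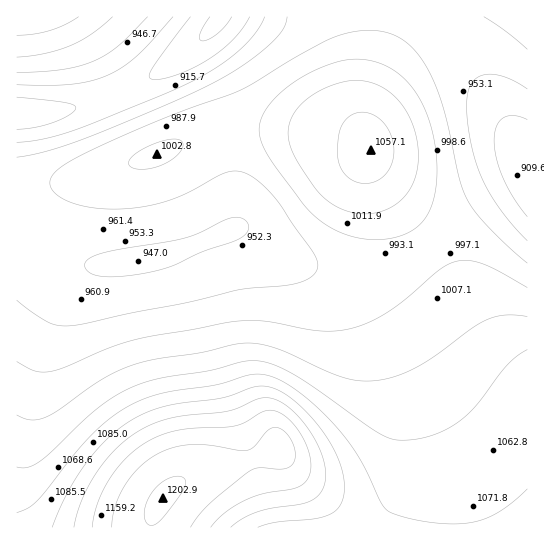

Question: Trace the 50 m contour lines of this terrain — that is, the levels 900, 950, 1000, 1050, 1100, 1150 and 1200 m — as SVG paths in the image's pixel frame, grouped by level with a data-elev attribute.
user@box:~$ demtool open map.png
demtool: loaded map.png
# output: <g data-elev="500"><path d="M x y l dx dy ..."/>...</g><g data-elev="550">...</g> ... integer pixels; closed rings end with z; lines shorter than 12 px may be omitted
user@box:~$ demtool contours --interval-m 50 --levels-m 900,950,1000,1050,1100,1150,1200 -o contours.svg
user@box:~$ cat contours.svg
<g data-elev="900"><path d="M17 97l46 5 10 3 3 2-1 3-4 4-16 8-20 5-18 2"/><path d="M250 17l-8 12-9 11-12 11-15 10-17 9-18 7-13 2-8-1-1-4 5-8 36-49"/></g><g data-elev="950"><path d="M106 277l-11-2-7-4-3-5 2-5 8-6 14-4 78-14 44-19 11 0 4 3 2 4-1 8-8 6-37 13-30 14-32 8z"/><path d="M527 241l-26-31-19-31-11-34-4-39 0-11 3-9 5-7 7-4 9-1 11 2 12 5 13 8"/><path d="M17 73l46-4 16-3 15-5 13-7 11-8 30-29"/><path d="M287 17l-4 13-15 16-25 19-29 18-47 21-82 35-38 12-30 6"/></g><g data-elev="1000"><path d="M527 288l-42-23-14-4-12 0-9 2-9 6-36 30-19 14-19 10-17 6-15 2-14 0-55-10-29 0-106 20-22 7-42 18-16 5-16 0-18-10"/><path d="M368 239l17 0 16-3 13-7 9-8 7-12 5-16 2-19-1-21-4-22-6-18-8-17-11-14-12-11-14-7-16-4-16 0-15 3-19 7-16 9-14 10-11 10-9 12-5 11-1 11 3 12 8 14 32 43 9 11 12 10 15 8 15 6z"/><path d="M135 169l15 0 18-7 13-11 2-5-1-4-4-3-9 1-14 3-12 6-10 6-4 6 1 5z"/><path d="M17 35l17-1 16-4 15-5 14-8"/></g><g data-elev="1050"><path d="M527 350l-10 6-9 9-30 38-13 14-20 13-22 8-22 2-15-3-16-9-54-39-23-15-24-11-19-2-41 10-51 8-28 9-17 9-18 13-56 52-12 5-10 0"/><path d="M362 183l12-1 11-7 6-10 3-14-2-14-7-13-11-9-12-3-11 3-8 8-4 11-2 17 2 12 5 10 7 7z"/></g><g data-elev="1100"><path d="M258 527l17-5 38-3 16-4 6-4 6-6 3-16-1-15-5-15-7-16-12-17-15-16-15-14-14-7-12-3-11 1-31 11-40 5-19 4-19 7-17 9-22 19-20 24-18 29-14 32"/></g><g data-elev="1150"><path d="M211 527l14-14 18-12 20-7 32-6 7-3 5-6 3-6 1-8-4-19-11-19-14-13-8-3-8 0-29 14-58 5-17 5-16 7-20 16-17 21-11 24-6 24"/></g><g data-elev="1200"><path d="M148 525l5 0 4-1 13-15 15-22 1-5-2-4-6-2-9 2-9 5-7 8-6 10-2 9 0 9z"/></g>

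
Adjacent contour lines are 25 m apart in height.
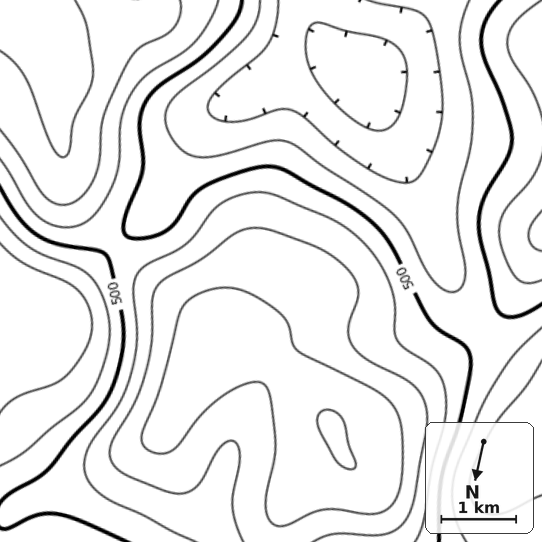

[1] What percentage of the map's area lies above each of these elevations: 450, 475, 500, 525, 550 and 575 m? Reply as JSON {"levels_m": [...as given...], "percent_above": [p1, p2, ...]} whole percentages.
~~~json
{"levels_m": [450, 475, 500, 525, 550, 575], "percent_above": [86, 74, 60, 46, 32, 14]}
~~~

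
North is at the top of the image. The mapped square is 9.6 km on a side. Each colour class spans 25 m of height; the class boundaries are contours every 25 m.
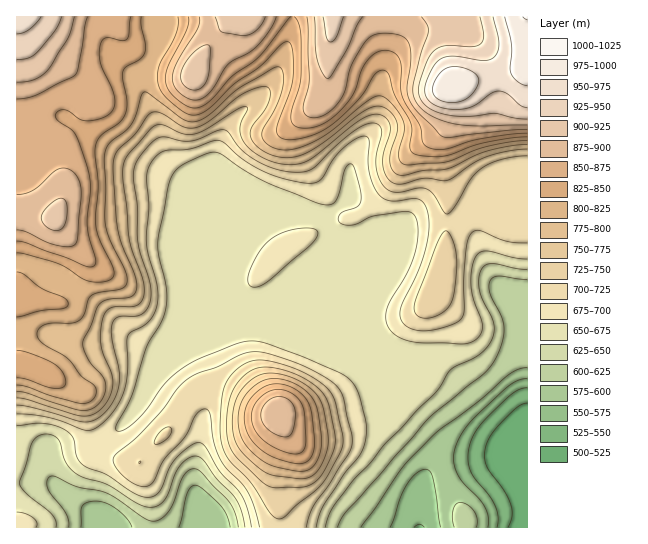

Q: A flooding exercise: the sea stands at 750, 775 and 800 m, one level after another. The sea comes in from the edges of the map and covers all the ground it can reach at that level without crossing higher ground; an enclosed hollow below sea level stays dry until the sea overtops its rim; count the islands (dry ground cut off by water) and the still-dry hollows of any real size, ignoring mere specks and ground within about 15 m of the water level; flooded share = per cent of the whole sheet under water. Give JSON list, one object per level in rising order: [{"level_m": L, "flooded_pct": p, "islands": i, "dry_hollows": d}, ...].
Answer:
[{"level_m": 750, "flooded_pct": 60, "islands": 1, "dry_hollows": 0}, {"level_m": 775, "flooded_pct": 64, "islands": 1, "dry_hollows": 0}, {"level_m": 800, "flooded_pct": 68, "islands": 1, "dry_hollows": 0}]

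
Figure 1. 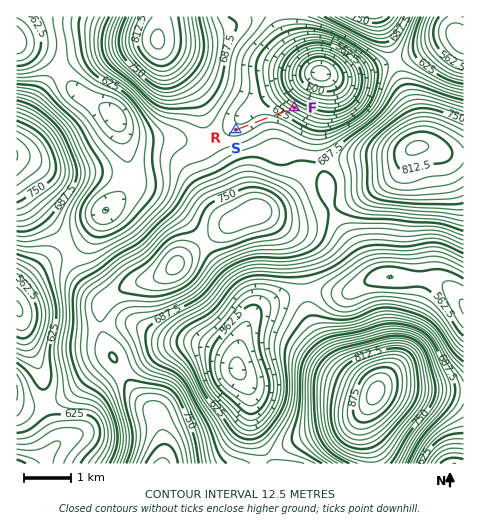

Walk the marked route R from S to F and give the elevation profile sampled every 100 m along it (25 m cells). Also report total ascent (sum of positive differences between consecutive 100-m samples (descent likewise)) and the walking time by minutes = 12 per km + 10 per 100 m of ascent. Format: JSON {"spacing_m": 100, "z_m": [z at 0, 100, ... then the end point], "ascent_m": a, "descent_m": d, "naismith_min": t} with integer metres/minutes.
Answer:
{"spacing_m": 100, "z_m": [643, 641, 641, 641, 643, 644, 644, 643, 640, 634, 626, 616, 604, 592, 588], "ascent_m": 4, "descent_m": 59, "naismith_min": 16}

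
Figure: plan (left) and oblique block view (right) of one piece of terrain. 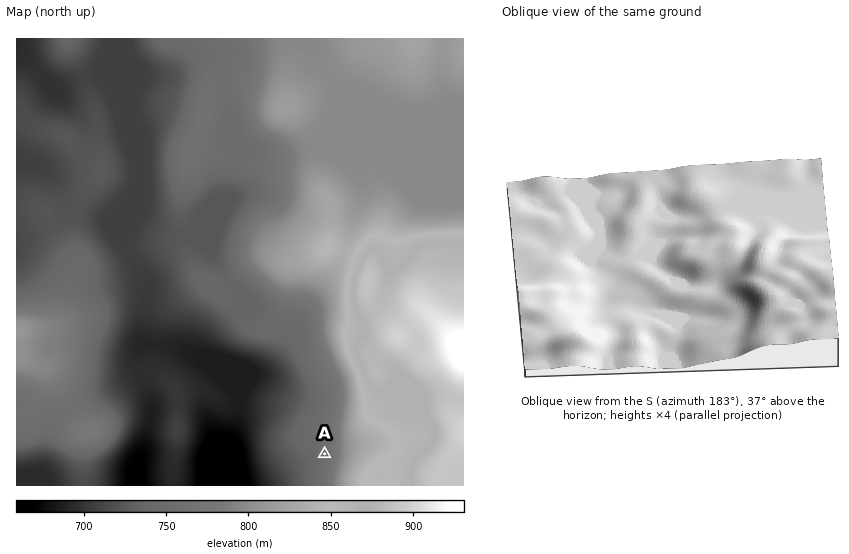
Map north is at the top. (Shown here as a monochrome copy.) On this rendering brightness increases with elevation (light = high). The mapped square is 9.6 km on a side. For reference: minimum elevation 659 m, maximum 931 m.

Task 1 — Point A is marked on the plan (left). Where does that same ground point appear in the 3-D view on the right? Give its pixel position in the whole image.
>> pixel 740 342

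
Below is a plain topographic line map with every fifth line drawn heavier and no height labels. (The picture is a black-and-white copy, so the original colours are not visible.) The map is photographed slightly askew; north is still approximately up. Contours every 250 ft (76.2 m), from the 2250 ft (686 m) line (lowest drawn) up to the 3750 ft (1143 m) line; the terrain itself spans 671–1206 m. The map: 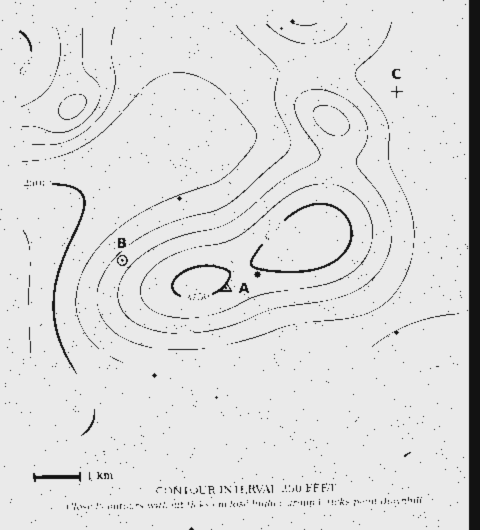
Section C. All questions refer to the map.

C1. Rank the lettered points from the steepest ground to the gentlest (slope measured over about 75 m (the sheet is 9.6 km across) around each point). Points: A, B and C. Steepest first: B A C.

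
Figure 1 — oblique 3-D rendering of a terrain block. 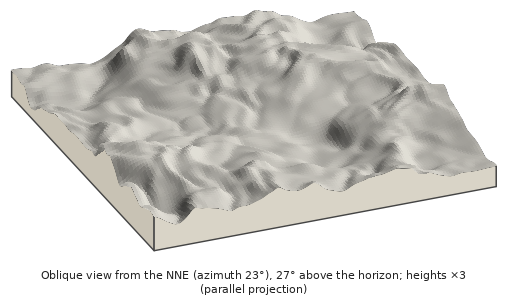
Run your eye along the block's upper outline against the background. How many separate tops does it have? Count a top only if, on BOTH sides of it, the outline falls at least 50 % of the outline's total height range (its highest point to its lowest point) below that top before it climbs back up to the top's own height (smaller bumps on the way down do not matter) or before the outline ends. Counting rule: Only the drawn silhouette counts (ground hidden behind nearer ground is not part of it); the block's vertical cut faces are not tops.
0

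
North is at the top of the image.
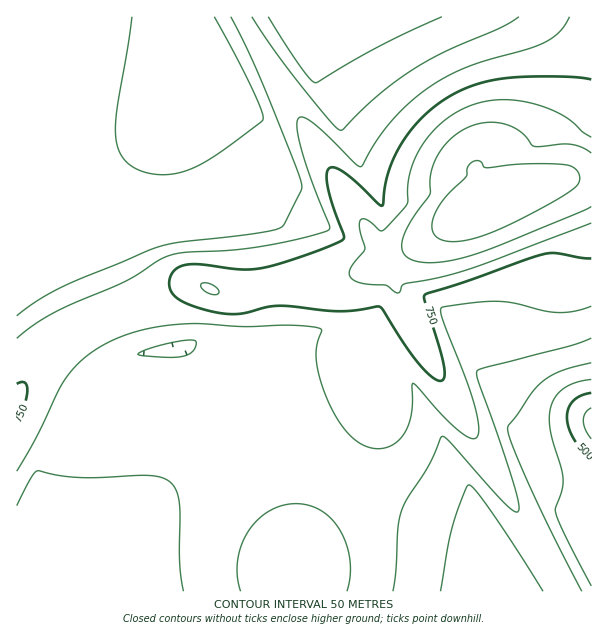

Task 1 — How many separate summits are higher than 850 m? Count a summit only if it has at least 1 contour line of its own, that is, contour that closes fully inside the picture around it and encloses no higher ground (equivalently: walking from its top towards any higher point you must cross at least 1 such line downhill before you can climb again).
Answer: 1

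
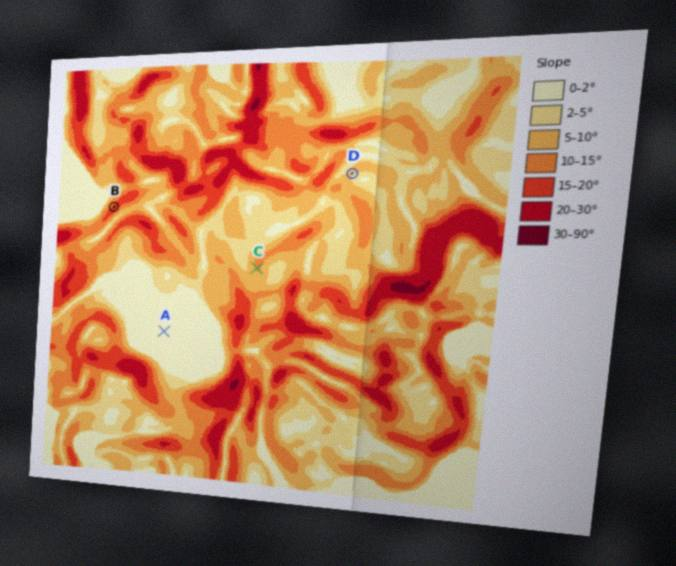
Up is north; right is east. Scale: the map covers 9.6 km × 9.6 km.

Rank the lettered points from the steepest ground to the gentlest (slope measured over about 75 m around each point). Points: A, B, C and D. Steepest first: B C D A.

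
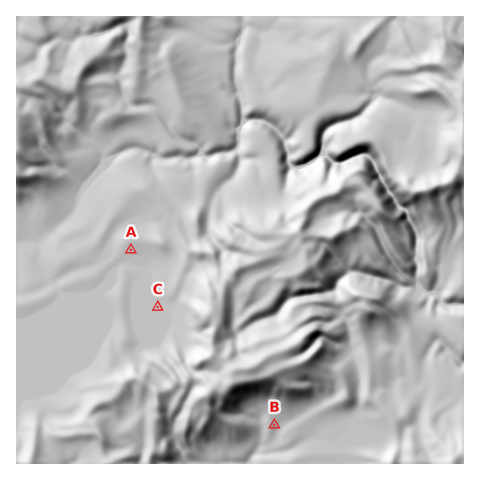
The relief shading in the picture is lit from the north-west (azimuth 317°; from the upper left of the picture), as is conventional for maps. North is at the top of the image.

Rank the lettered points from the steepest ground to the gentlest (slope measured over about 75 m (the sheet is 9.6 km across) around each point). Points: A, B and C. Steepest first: B A C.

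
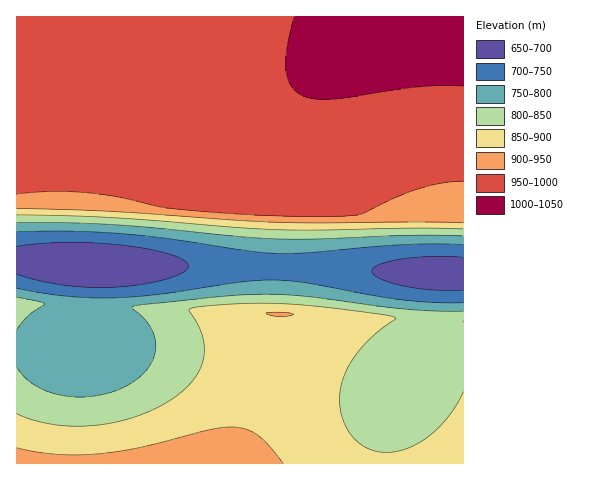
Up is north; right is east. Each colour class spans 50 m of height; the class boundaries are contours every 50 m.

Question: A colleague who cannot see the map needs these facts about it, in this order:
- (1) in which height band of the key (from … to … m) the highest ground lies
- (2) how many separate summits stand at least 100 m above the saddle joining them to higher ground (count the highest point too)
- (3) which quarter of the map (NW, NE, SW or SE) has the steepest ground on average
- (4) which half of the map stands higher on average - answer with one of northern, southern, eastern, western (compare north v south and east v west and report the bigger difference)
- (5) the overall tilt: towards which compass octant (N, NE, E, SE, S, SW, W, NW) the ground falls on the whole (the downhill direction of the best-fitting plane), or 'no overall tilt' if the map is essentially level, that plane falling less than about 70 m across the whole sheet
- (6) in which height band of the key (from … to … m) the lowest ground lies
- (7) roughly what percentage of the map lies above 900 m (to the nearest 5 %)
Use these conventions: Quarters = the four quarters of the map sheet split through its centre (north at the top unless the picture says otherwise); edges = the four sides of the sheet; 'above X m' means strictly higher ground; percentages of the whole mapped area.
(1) The highest point is somewhere between 1000 and 1050 m.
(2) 2 summits rise at least 100 m above their surroundings.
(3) Slopes are steepest in the south-west quarter.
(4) Taken as a whole, the northern half is higher than the southern.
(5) On the whole the ground falls towards the south.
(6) Between 650 and 700 m: that is the band holding the lowest ground.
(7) Ground above 900 m makes up about 50 % of the sheet.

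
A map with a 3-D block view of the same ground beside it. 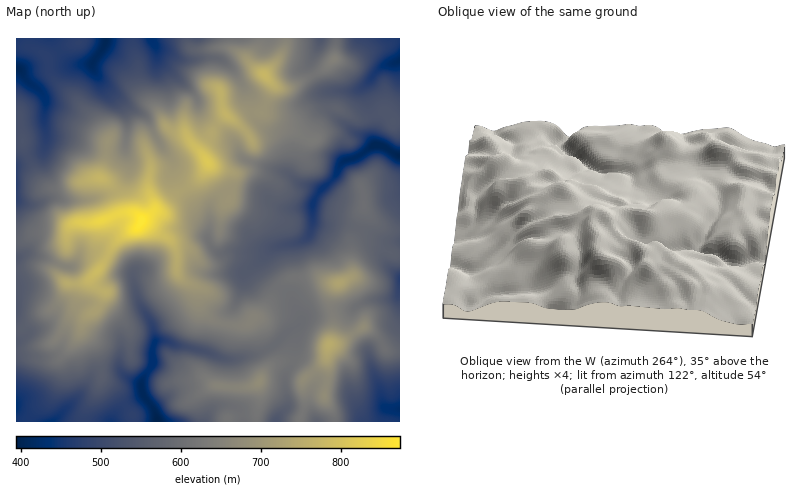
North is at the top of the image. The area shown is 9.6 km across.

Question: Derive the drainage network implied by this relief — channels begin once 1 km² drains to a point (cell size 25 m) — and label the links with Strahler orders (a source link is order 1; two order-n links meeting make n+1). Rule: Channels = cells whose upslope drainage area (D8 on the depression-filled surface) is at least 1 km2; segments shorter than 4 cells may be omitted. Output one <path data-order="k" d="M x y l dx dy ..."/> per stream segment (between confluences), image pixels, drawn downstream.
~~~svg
<path data-order="1" d="M206 422l-50 0"/><path data-order="1" d="M280 414l-2 2 0 6-2 0"/><path data-order="2" d="M386 408l14 0 0 2"/><path data-order="1" d="M70 404l-18 18-2 0"/><path data-order="1" d="M16 396l0 10"/><path data-order="2" d="M142 386l0 4 4 8 6 8 4 6 0 10"/><path data-order="1" d="M376 380l4 10 2 12 4 6"/><path data-order="1" d="M120 370l10 10 10 2 2 4"/><path data-order="2" d="M154 342l-2 6-2 20-8 12 0 2 0 4"/><path data-order="1" d="M38 328l-6 2-10 10-6 0 0 2"/><path data-order="1" d="M300 322l-4 6-8 2-18 18-14 6-8 2-10 2-16 0-20-8-26-4-8-4-12 0-2 0"/><path data-order="1" d="M16 302l0 8"/><path data-order="1" d="M368 300l24 0 2 0 4-4 2-16"/><path data-order="1" d="M134 274l0 8 2 14 4 10 12 16 2 14 0 6"/><path data-order="1" d="M244 274l4-6"/><path data-order="1" d="M246 270l2-2"/><path data-order="2" d="M248 268l6-4 16-14"/><path data-order="1" d="M80 256l-4 4-6 6-6 0-16-8-12-2-14 0-6 2"/><path data-order="2" d="M270 250l10-4 16-2 8-4 6-6 2-10 0-18"/><path data-order="1" d="M210 228l-2 14 4 4 6 6 46 0 6-2"/><path data-order="1" d="M282 208l30 0 0-2"/><path data-order="2" d="M312 206l2-2 2-8 8-8"/><path data-order="1" d="M62 200l-4-2-10 0-10 6-16 0-6-4 0-16"/><path data-order="2" d="M324 188l10-10 6-12 4-6 6 0 10-4 12-10 14 0"/><path data-order="1" d="M400 174l0-18"/><path data-order="1" d="M244 158l4 4 38 10 10 10 6 2 6 2 6 4 6 0 4-2"/><path data-order="1" d="M128 158l-2-8 0-34-24-26 0-6-8-12"/><path data-order="1" d="M166 154l-2-4-2-4-6-8-8-18-8-8-8-4-38-36"/><path data-order="2" d="M386 146l8 8 6 2"/><path data-order="1" d="M380 144l6 2"/><path data-order="1" d="M46 138l0-12-2 0 0-18 2 0-2-12-8-10-6-2-6-6-2-6-4-4-2 0"/><path data-order="1" d="M194 94l-36-36"/><path data-order="1" d="M326 92l2 0 26 0 2-2 6-2 20-22 4-2 4 0 10-4"/><path data-order="1" d="M238 78l-4-8-12-10-8-2-2 0-10 0-6 2-16 0-12-8-8-2-6-6"/><path data-order="2" d="M94 72l-2-4 0-6 10-12 4-6 0-6"/><path data-order="2" d="M158 58l0-6-4-8"/><path data-order="1" d="M318 46l2-8"/><path data-order="2" d="M154 44l-2-6"/>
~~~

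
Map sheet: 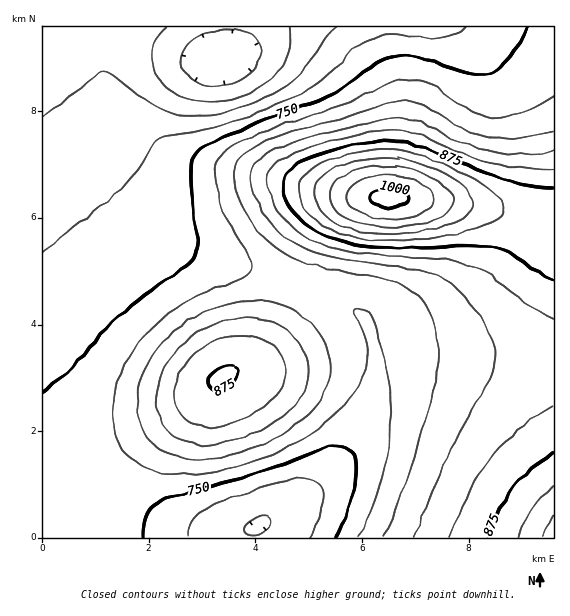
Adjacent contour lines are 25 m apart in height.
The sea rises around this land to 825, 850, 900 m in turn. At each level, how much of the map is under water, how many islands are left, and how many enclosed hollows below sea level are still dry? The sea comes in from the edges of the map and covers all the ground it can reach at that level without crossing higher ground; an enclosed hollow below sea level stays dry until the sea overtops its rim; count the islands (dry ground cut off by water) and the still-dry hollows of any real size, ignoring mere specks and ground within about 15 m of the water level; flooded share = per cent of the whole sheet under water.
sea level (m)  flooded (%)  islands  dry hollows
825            71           1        0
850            82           1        0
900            94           1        0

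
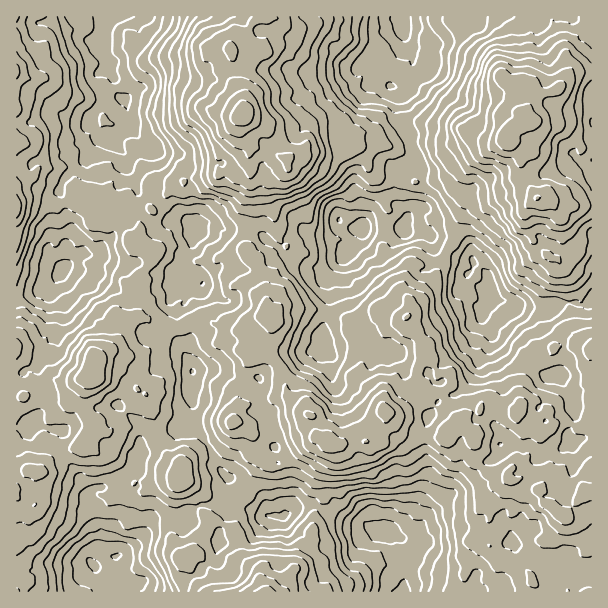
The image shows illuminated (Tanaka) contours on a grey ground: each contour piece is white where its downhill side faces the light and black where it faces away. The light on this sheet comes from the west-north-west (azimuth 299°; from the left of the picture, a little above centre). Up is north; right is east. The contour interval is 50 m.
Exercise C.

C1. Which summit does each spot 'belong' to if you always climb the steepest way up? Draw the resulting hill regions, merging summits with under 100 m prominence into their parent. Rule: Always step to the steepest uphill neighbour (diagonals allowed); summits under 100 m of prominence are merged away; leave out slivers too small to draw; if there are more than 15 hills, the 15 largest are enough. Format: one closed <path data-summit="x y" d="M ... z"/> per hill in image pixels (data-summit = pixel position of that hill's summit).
<path data-summit="329 443" d="M210 223l-6 1-6 7-16 30 0 9 4 1 16 13-4 2-9 0-5 7 0 6-6 7 0 11 6 10 4 17-1 12 6 13 0 33-11 17 0 9 7-2 15 11 13 28 11 13 29 12 7 8 6 18 14 1 15-11 13-2 11 7 22 11 21 2 11 6 10 0 9 5 14 14-4 11-2 29 6-5 24-7 18 7 6 8 21 0 9-8 10-2 6 1 5 9 83-1-1-289-37 2-11 6-4 0-17-4-6 1-12-6-12 0-7-12-16-10-1-4 6-9-3-7-10 0-23-11-6-11-12-7-22-1-8 3-12 0-15-4-7 17-6 8-24 17-6 0-9-2-15-9-11-3-9-10-19-14-35-3z"/><path data-summit="242 114" d="M476 16l-362 0-11 16-1 13 6 17 0 6 7 10 1 14 5 6-10 6-10 2-5 4-5 10 7 9 4 11-5 3-7 13-18 14-11 15-1 7 2 5 5 22 6 12 0 5-6 9-1 22 24 3 15 13 20 12 19 0 24-9 5-6 4 8 21-2 4-2-16-13-4-1 0-9 16-30 11-8 13 6 35 3 19 14 9 10 11 3 15 9 9 2 6 0 24-17 6-8 7-17 15 4 12 0 8-3 4 1 2-9 16-15 4-15-2-15-4-9-2-12-6-11-1-10-12-17 0-15 3-7-3-6 7-5 8-15 0-12-8-9 0-12 10 8 26-2 18-14 12-2 4-2 2-3z"/><path data-summit="507 141" d="M591 16l-114 0-3 8-4 2-12 2-18 14-26 2-10-8 0 12 8 9 0 12-8 15-7 5 3 4-3 9 0 15 12 17 1 10 6 11 2 12 4 9 2 15-4 15-16 15-1 9 17 0 9 5 9 13 23 11 10 0 17 17-1 17 5 8 12 0 12 6 6-1 17 4 4 0 11-6 33 0 5-2z"/><path data-summit="95 377" d="M75 268l-9 0-16 18-34 14 1 292 59-1 6-12 22-19-6-11 2-18-6-10-3-11 1-3-6-12 9-7 16-1 6-3 19-19 4-19 42-19 0-8 11-17 0-33-6-13 1-12-4-17-6-10 0-11 6-7 0-6 4-6-11 1-4-8-5 6-18 8-25 1-20-12-12-12z"/><path data-summit="266 591" d="M312 504l-13 2-15 11-20-1-22-10-41-1-9 5-6 8-19-2-12 2-5 4-10 18-24 17 0 12 12 13-9 8-5 1 289 0 3-31 4-11-9-11-14-8-10 0-11-6-21-2-22-11z"/><path data-summit="17 206" d="M113 16l-97 1 1 283 33-14 16-19 1-22 6-9 0-5-6-12-5-22-2-5 1-7 3-6 26-23 7-13 5-3-4-11-7-9 5-10 5-4 10-2 10-6-5-6-1-14-7-10 0-6-6-17 1-13 7-9z"/><path data-summit="177 476" d="M189 426l-6 2-4-1-17 11-13 2-9 6-4 19-4 5 6 9 0 7-12 11-4 12-12 21 0 16 4 10 8-2 15-10 7-8 6-14 5-4 9-2 22 2 6-8 9-5 25-1 2-27-11-12-13-28z"/>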